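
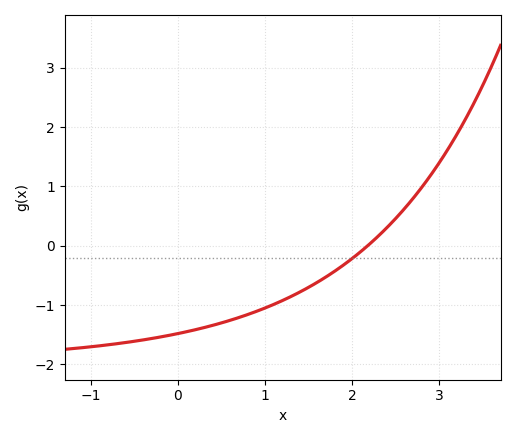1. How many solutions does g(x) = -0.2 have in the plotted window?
1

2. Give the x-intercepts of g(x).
2.18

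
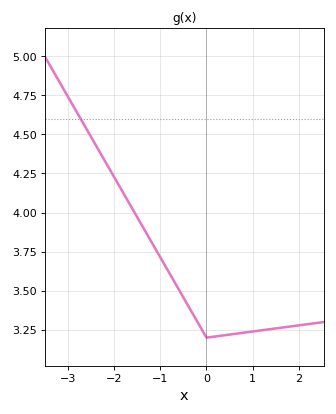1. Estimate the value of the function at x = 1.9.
3.25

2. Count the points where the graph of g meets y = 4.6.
1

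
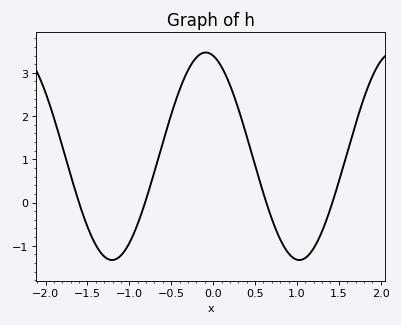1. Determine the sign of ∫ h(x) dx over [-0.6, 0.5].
positive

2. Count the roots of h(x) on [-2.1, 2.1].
4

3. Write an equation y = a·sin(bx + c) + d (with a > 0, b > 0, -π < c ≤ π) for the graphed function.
y = 2.4sin(2.81x + 1.82) + 1.07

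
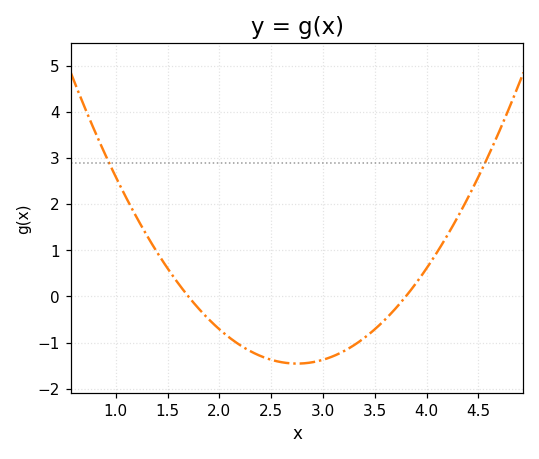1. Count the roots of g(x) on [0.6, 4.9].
2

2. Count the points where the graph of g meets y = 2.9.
2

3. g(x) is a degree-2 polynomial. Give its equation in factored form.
y = 1.32(x - 1.7)(x - 3.8)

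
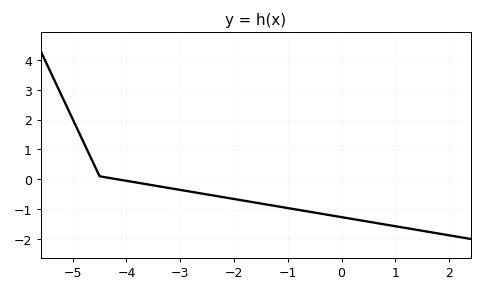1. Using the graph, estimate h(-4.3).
0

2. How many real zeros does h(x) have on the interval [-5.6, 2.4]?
1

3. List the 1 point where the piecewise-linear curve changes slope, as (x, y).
(-4.5, 0.1)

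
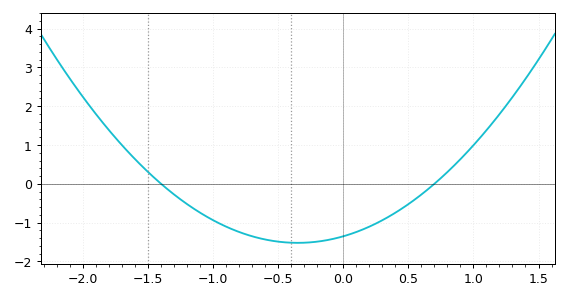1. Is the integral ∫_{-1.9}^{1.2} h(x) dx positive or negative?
negative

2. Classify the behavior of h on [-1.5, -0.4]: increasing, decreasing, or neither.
decreasing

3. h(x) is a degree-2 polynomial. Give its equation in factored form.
y = 1.38(x + 1.4)(x - 0.7)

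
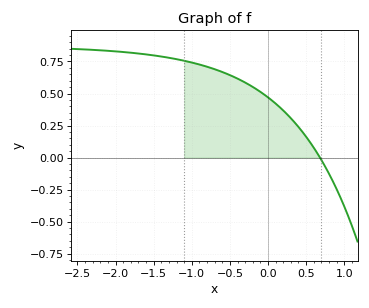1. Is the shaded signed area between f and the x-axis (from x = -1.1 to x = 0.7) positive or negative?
positive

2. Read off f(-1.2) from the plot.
0.768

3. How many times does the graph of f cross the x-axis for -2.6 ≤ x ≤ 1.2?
1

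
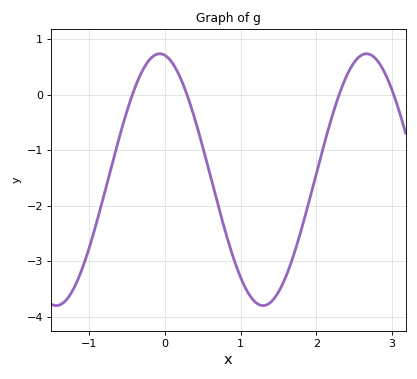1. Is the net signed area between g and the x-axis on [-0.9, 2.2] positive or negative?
negative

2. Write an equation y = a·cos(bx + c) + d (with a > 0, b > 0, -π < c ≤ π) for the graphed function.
y = 2.27cos(2.3x + 0.16) - 1.53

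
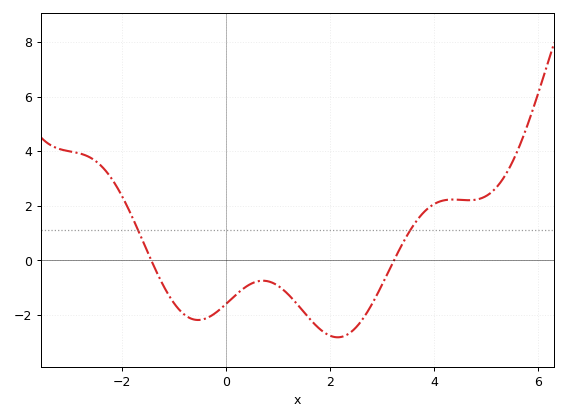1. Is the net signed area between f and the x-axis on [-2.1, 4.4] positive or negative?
negative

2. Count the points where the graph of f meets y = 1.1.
2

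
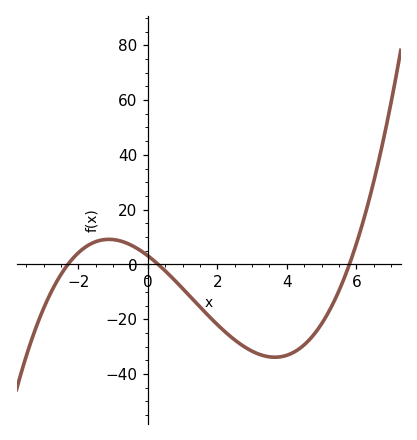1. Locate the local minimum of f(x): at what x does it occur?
3.6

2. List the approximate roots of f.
-2.4, 0.4, 5.8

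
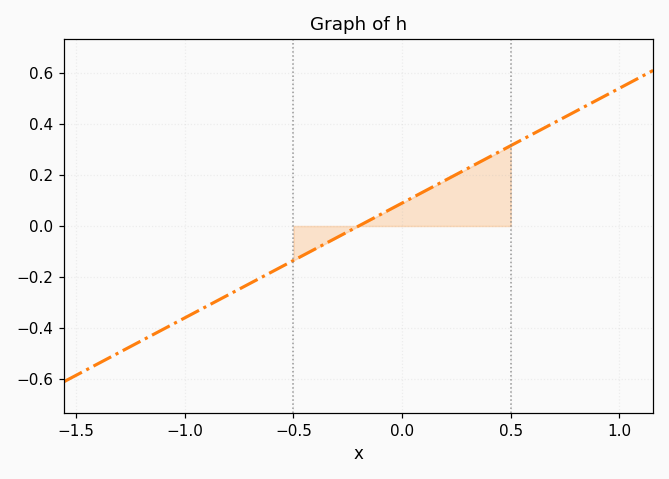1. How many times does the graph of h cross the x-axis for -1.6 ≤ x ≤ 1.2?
1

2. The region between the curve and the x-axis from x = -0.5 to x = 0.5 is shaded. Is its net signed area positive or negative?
positive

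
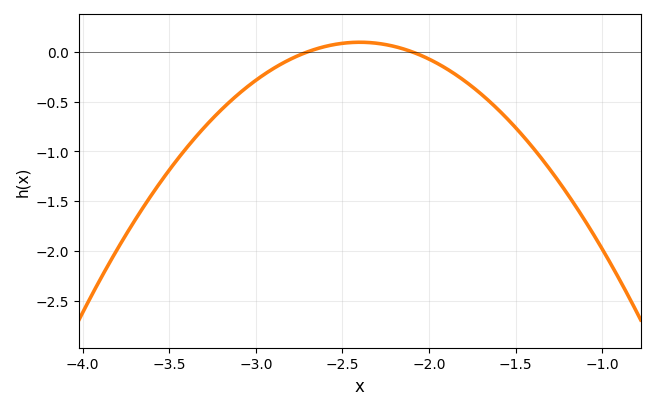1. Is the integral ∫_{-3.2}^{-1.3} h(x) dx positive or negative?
negative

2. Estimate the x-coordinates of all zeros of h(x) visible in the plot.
-2.7, -2.1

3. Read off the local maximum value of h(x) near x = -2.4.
0.1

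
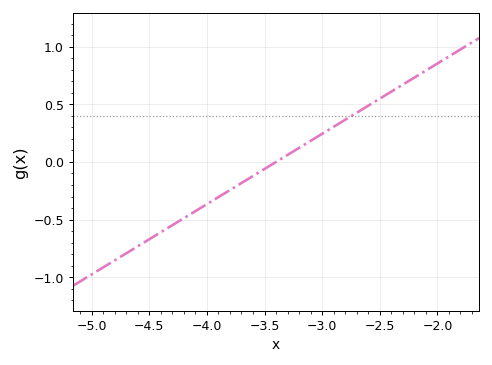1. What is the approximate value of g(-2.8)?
0.366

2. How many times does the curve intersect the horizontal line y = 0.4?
1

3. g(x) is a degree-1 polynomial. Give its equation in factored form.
y = 0.61(x + 3.4)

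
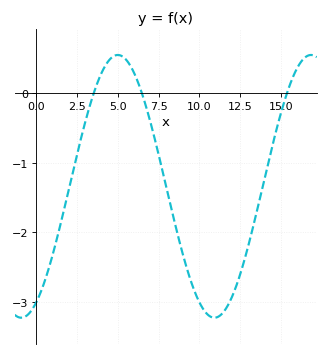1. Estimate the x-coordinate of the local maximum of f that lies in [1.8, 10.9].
5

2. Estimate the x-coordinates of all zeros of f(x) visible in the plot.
3.5, 6.5, 15.5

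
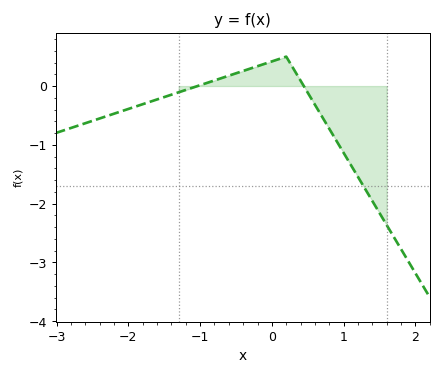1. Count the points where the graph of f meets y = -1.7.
1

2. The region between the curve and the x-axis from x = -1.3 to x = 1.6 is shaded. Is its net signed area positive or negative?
negative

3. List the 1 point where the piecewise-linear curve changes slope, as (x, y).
(0.2, 0.5)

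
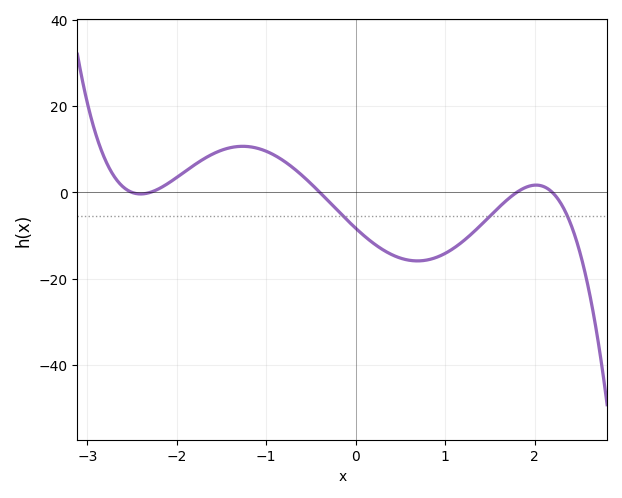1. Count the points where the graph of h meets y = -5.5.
3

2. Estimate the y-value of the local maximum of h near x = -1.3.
10.7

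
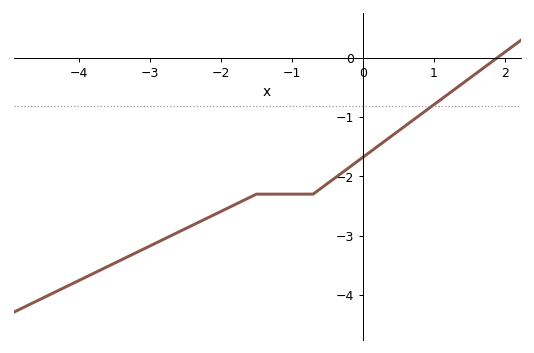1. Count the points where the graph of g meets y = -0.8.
1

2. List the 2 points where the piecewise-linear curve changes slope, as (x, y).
(-1.5, -2.3); (-0.7, -2.3)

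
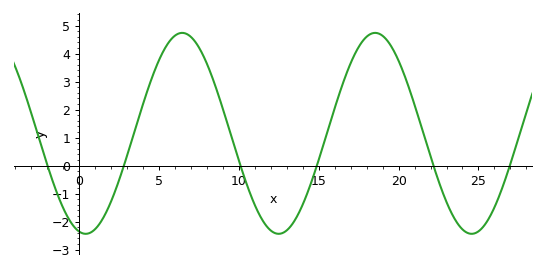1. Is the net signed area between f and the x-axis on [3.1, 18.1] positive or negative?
positive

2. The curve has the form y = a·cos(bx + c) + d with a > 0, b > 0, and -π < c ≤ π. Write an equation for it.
y = 3.59cos(0.52x + 2.93) + 1.15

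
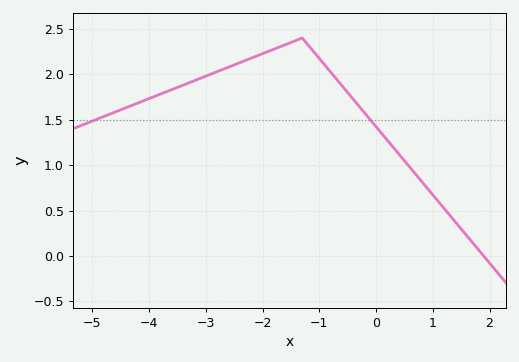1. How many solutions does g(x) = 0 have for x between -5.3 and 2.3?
1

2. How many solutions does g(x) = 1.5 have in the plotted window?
2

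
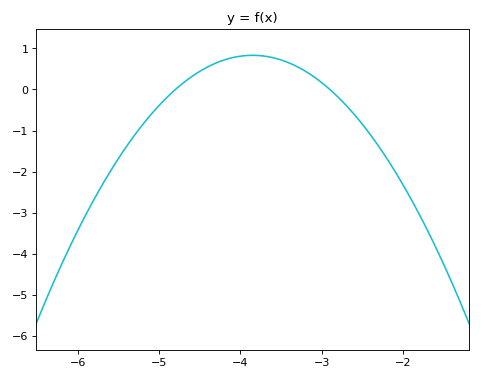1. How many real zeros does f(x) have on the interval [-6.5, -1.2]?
2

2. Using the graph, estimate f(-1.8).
-3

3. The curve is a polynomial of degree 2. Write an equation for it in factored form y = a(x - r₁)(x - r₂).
y = -0.92(x + 4.8)(x + 2.9)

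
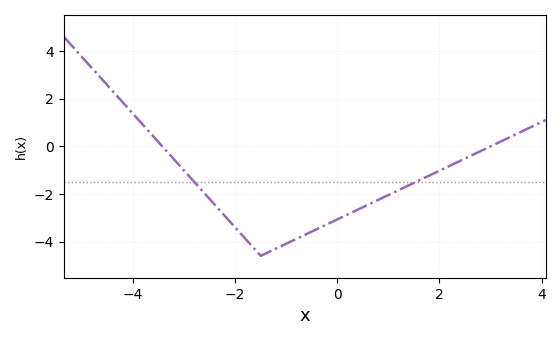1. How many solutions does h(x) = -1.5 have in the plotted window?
2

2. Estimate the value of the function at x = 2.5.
-0.516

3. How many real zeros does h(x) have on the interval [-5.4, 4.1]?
2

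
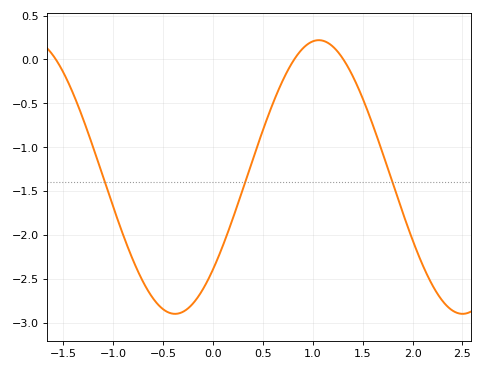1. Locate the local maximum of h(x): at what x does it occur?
1.06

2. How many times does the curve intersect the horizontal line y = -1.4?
3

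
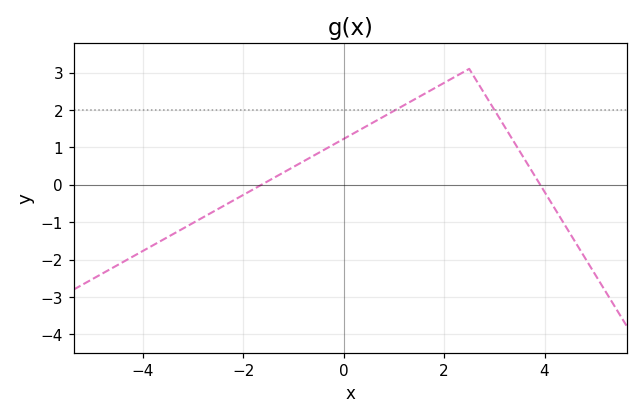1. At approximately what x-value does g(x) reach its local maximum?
2.5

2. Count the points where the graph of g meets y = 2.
2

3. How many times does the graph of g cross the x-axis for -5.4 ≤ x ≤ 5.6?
2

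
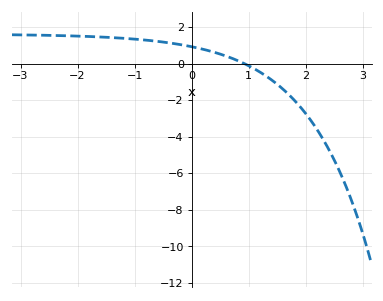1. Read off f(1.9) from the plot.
-2.35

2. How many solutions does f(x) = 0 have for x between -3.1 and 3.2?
1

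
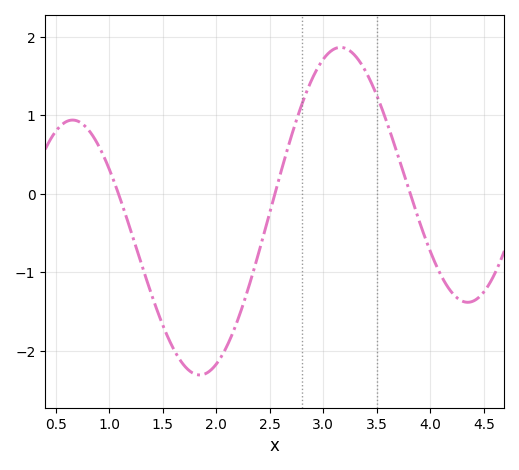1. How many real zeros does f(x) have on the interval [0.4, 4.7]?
3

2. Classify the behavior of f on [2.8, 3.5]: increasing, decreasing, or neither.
neither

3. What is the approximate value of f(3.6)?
0.886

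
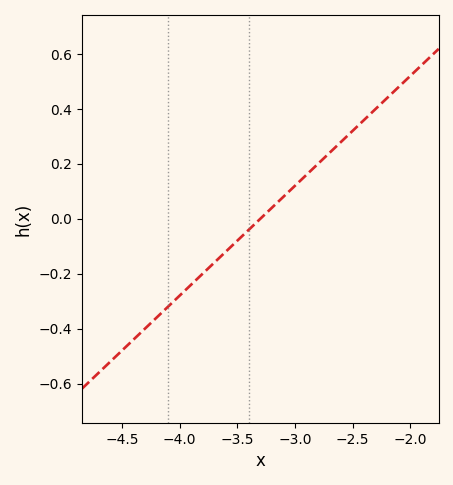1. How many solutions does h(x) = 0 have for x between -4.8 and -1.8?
1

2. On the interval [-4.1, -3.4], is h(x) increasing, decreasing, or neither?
increasing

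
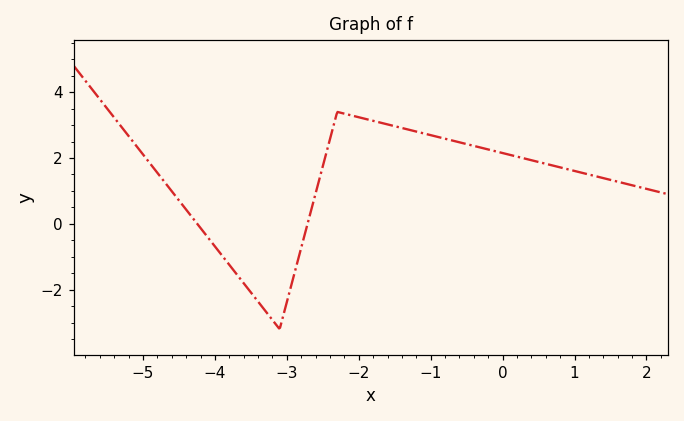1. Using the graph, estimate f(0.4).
1.93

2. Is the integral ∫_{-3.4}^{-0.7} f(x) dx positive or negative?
positive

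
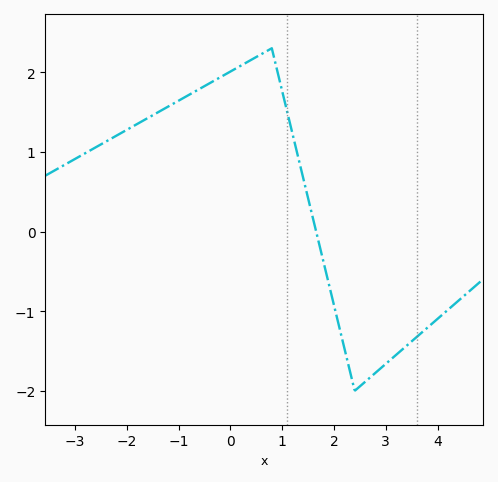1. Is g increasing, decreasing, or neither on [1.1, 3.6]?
neither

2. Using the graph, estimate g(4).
-1.1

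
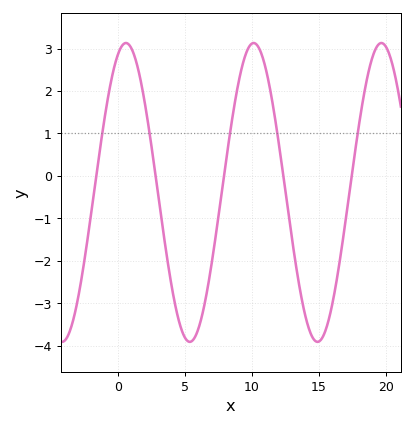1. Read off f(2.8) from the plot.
0.044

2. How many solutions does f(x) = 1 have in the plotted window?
5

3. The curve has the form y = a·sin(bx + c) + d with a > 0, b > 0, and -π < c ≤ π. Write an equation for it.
y = 3.52sin(0.66x + 1.17) - 0.39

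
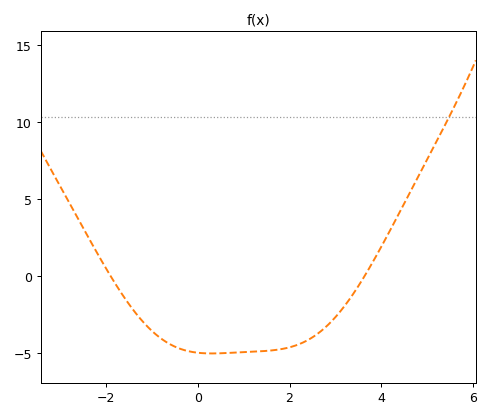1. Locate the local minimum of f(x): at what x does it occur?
0.4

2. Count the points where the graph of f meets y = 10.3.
1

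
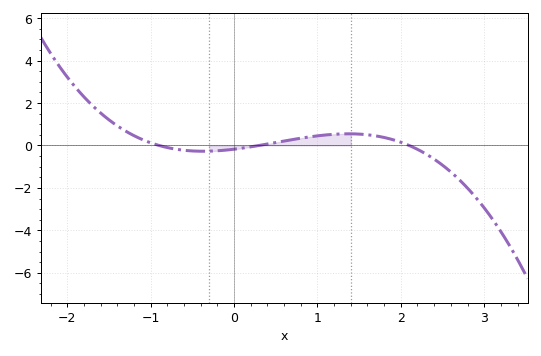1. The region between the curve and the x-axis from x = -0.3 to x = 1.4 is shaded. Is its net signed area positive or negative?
positive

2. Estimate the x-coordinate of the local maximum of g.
1.37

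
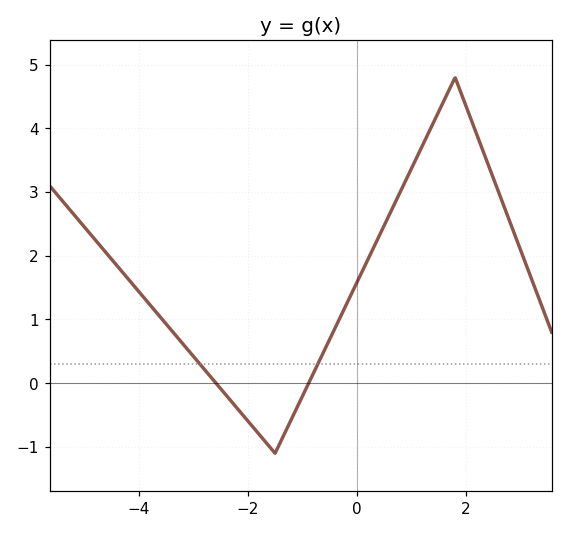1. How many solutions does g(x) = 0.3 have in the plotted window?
2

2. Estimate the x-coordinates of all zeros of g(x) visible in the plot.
-2.6, -0.8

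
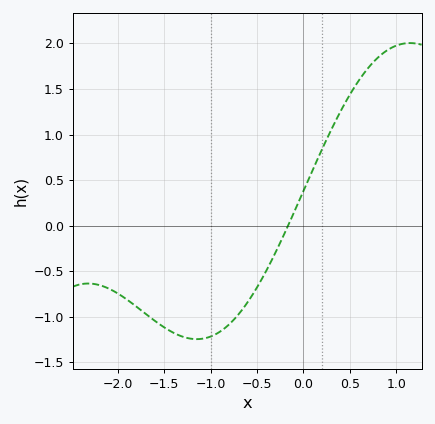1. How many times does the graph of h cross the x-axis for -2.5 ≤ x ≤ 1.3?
1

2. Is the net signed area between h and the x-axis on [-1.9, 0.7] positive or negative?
negative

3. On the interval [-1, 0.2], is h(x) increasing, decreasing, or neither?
increasing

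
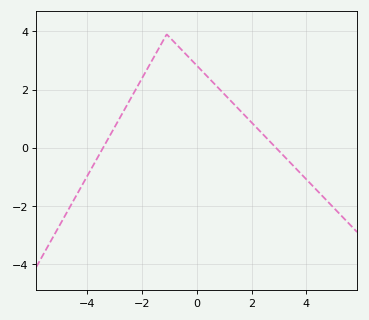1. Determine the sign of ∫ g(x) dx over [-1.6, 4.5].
positive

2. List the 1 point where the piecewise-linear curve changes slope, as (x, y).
(-1.1, 3.9)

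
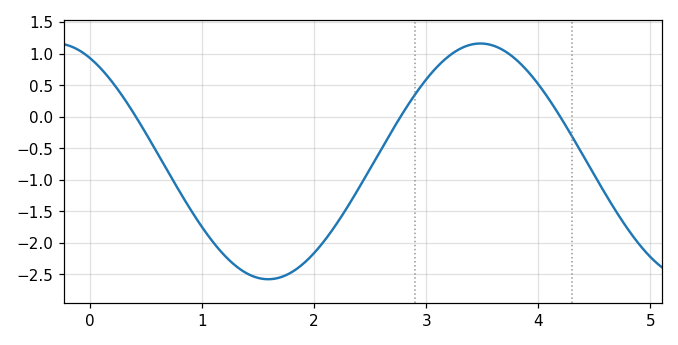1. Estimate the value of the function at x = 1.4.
-2.5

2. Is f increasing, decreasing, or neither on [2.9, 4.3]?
neither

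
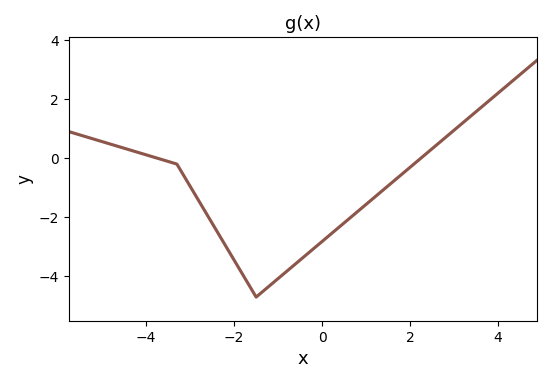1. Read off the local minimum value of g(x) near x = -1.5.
-4.7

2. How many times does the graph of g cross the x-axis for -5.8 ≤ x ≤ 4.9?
2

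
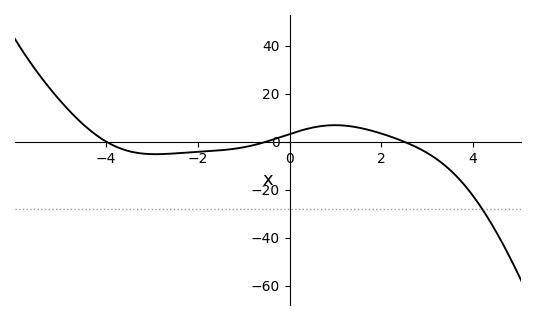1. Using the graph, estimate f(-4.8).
12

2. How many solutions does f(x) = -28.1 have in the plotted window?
1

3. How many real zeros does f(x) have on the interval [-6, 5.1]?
3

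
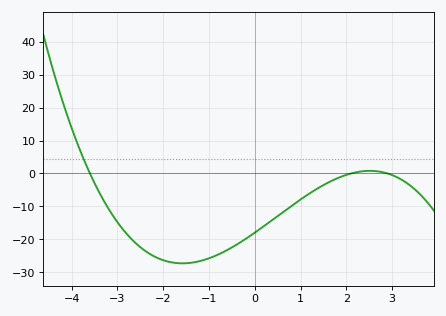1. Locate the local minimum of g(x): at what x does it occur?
-1.58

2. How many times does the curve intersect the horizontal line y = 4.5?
1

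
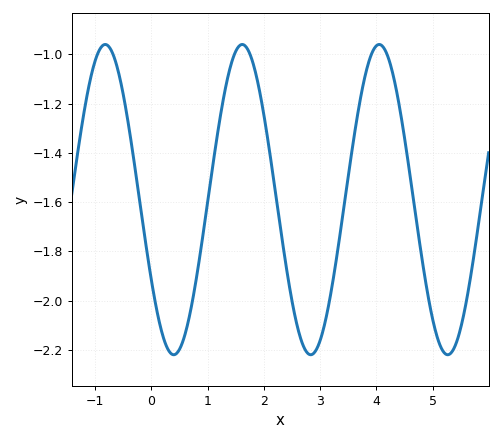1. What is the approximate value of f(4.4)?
-1.2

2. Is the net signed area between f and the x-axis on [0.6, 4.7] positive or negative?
negative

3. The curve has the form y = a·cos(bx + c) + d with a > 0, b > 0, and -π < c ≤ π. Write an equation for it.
y = 0.63cos(2.58x + 2.11) - 1.59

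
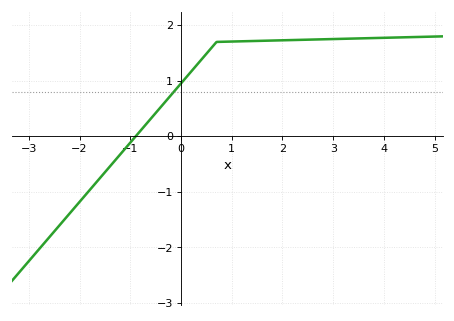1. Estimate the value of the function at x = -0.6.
0.314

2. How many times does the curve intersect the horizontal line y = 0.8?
1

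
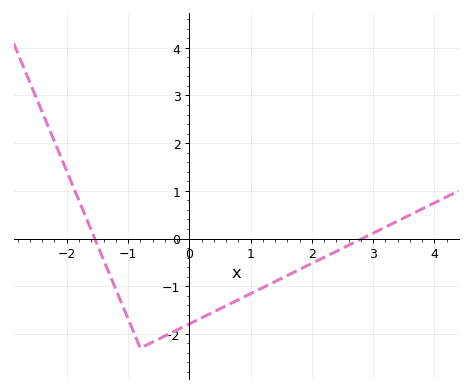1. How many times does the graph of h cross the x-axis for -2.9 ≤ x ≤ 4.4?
2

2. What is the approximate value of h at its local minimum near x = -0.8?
-2.3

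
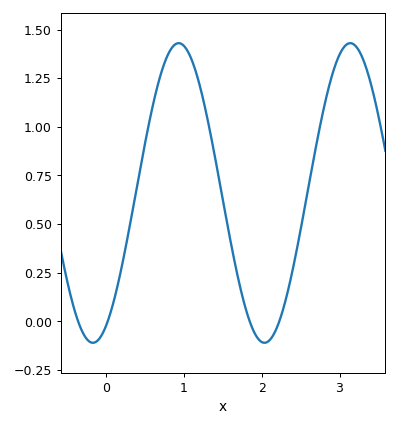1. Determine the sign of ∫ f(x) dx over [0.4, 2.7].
positive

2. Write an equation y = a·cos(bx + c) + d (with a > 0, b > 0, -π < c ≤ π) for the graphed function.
y = 0.77cos(2.9x - 2.7) + 0.66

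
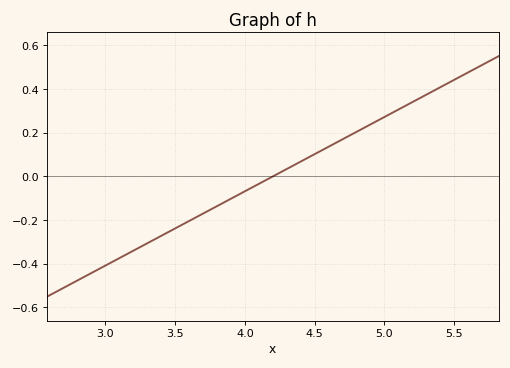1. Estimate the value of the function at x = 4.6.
0.14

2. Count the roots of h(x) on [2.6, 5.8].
1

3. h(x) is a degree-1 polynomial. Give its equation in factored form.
y = 0.34(x - 4.2)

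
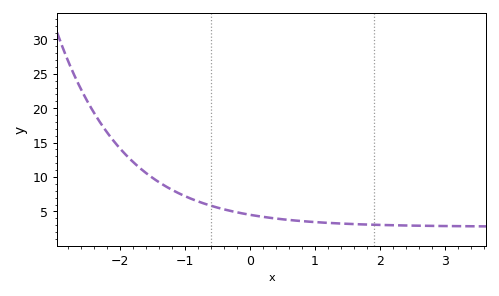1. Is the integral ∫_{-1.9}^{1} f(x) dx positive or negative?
positive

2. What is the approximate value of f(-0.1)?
4.5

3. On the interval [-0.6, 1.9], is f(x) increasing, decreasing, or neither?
decreasing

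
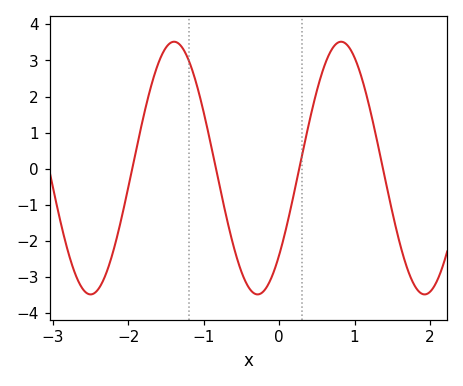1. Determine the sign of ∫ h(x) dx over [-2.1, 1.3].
positive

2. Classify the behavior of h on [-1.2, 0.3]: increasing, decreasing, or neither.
neither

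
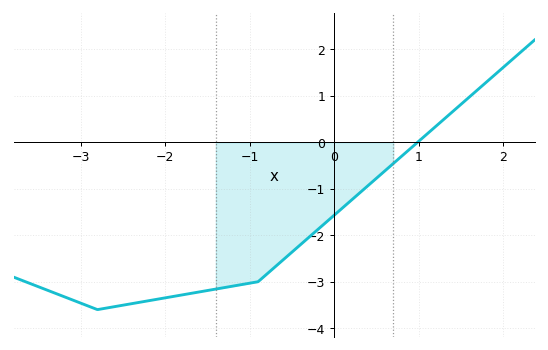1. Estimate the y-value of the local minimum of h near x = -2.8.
-3.6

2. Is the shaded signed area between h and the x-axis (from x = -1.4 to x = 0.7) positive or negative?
negative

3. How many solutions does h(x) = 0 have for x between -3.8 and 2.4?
1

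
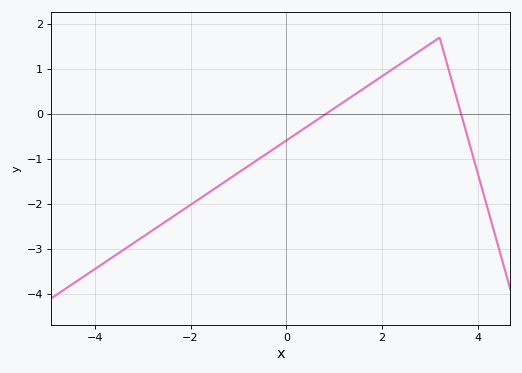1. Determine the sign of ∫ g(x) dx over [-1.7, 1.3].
negative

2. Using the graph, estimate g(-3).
-2.73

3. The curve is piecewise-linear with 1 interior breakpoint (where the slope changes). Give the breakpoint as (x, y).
(3.2, 1.7)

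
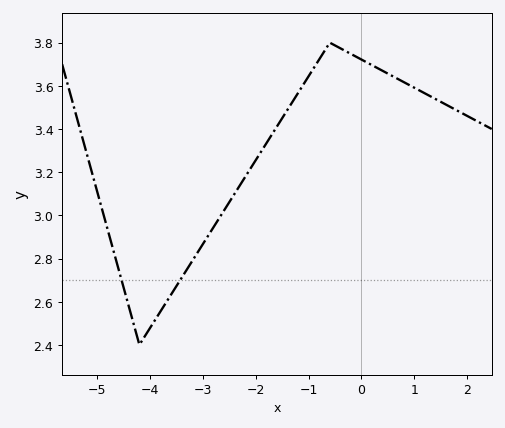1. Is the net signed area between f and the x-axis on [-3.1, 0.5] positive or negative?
positive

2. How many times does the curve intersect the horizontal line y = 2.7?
2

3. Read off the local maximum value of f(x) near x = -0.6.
3.8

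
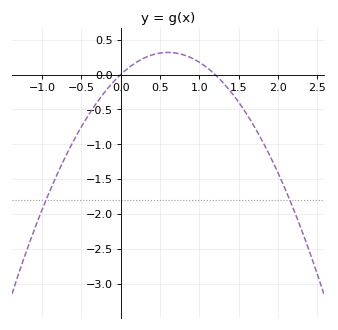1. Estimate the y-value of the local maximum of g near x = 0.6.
0.317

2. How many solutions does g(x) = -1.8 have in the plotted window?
2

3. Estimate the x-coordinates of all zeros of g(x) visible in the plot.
0, 1.2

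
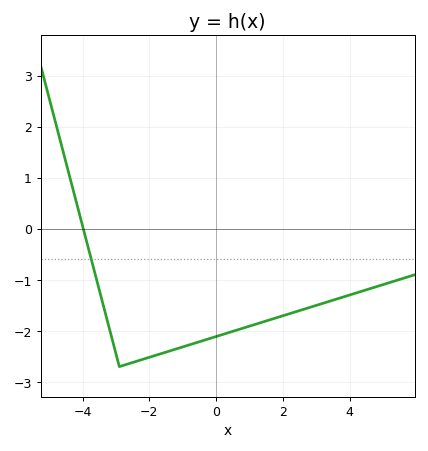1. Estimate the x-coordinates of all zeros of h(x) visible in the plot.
-3.98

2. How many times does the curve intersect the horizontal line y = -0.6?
1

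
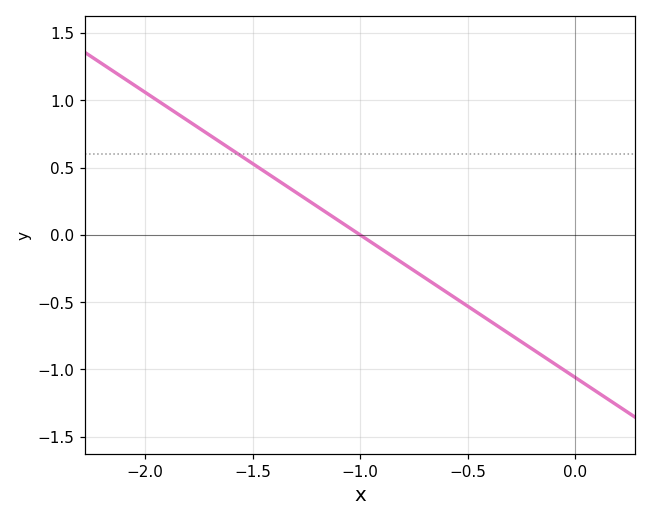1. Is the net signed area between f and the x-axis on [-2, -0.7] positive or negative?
positive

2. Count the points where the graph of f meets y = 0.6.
1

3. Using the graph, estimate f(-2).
1.05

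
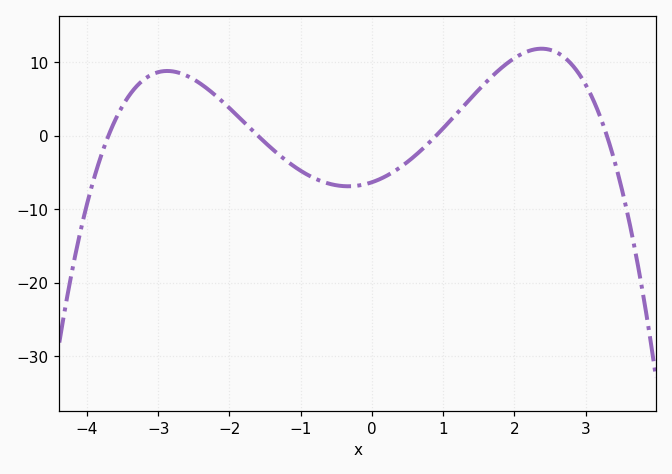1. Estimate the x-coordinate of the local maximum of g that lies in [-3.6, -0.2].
-2.8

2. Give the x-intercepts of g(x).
-3.8, -1.6, 0.8, 3.4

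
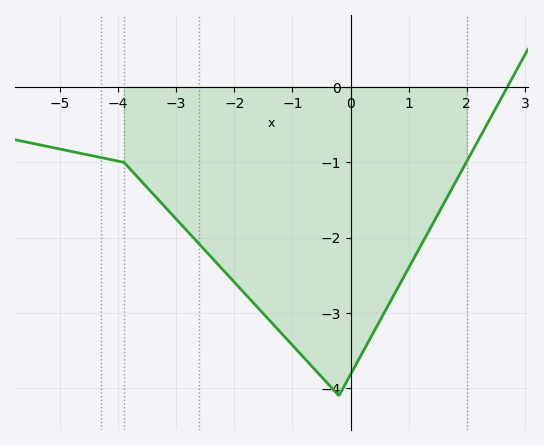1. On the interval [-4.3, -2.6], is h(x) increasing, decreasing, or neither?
decreasing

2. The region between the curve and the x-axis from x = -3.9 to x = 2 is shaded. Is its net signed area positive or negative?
negative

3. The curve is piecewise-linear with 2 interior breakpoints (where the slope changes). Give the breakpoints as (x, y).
(-3.9, -1); (-0.2, -4.1)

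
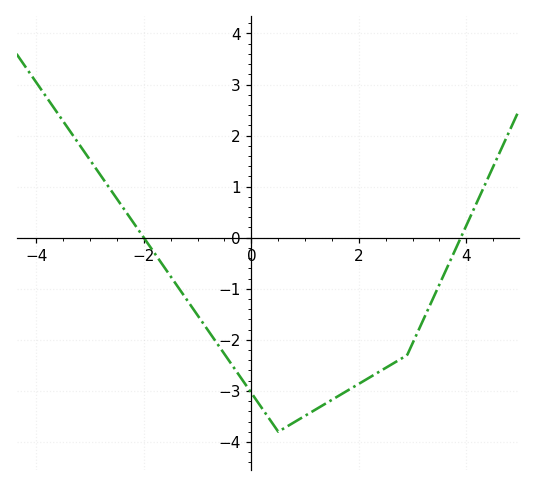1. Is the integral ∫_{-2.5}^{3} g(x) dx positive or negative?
negative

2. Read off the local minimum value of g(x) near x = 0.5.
-3.8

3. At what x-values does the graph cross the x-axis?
-2, 3.8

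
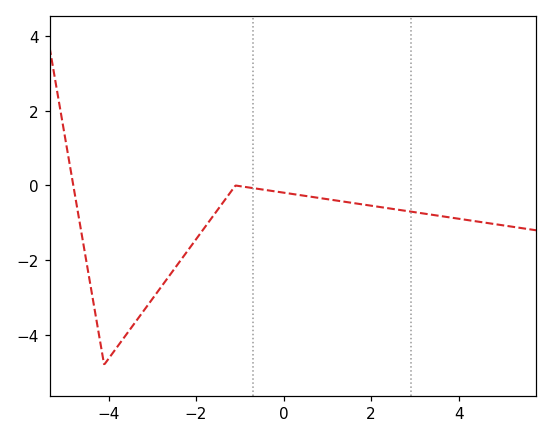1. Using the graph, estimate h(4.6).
-1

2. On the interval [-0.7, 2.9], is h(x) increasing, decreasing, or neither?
decreasing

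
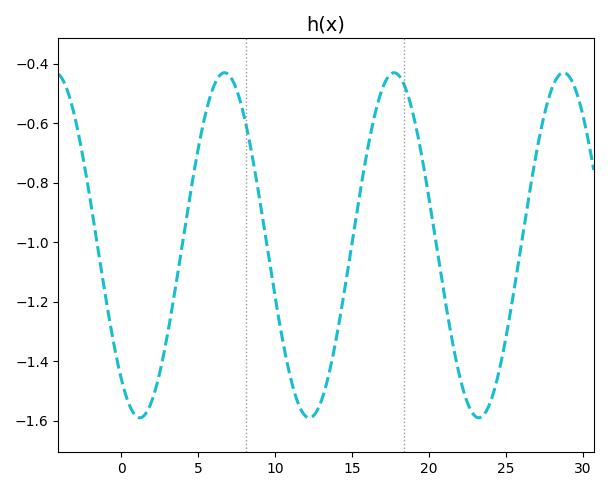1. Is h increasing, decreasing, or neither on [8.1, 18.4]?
neither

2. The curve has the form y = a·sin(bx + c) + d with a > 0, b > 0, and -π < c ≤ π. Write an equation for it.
y = 0.58sin(0.57x - 2.25) - 1.01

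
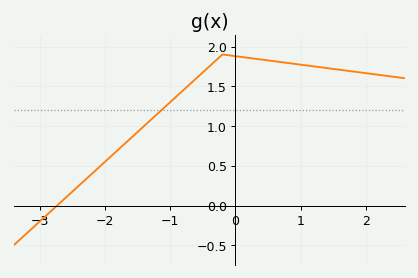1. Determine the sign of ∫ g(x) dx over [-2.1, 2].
positive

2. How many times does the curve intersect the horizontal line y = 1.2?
1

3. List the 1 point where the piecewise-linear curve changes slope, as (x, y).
(-0.2, 1.9)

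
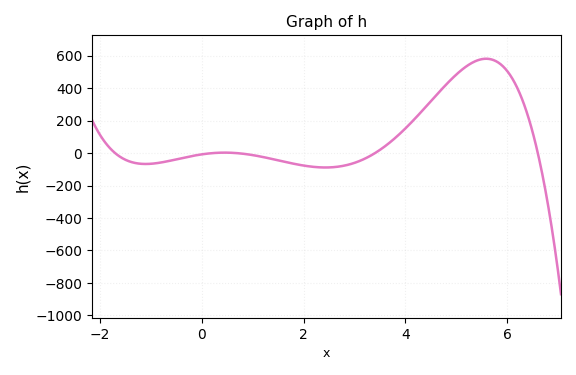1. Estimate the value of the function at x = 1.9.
-70.9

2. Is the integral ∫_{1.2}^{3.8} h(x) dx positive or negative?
negative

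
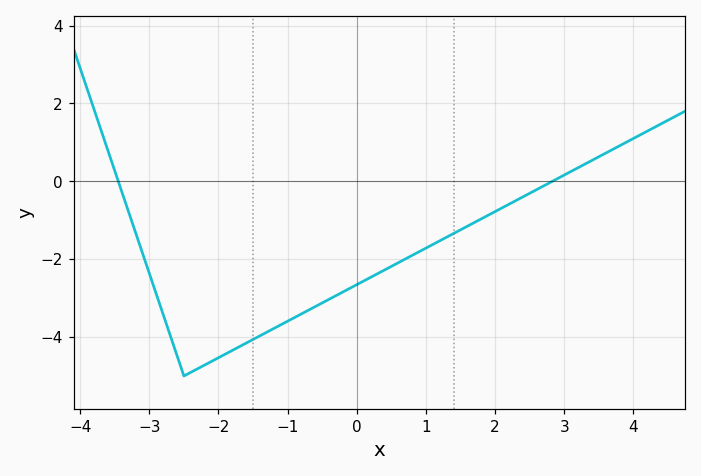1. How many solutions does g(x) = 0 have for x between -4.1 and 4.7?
2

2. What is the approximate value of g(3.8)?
1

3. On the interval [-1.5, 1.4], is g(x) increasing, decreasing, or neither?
increasing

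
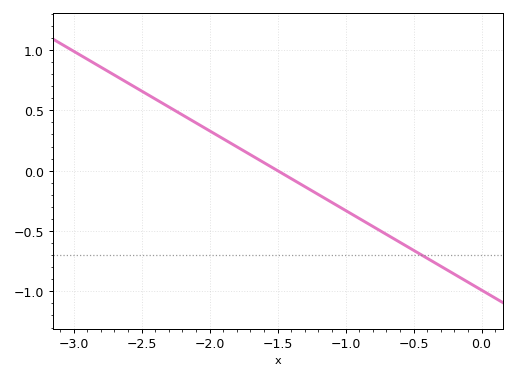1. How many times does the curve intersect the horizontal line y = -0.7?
1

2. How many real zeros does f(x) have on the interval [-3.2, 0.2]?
1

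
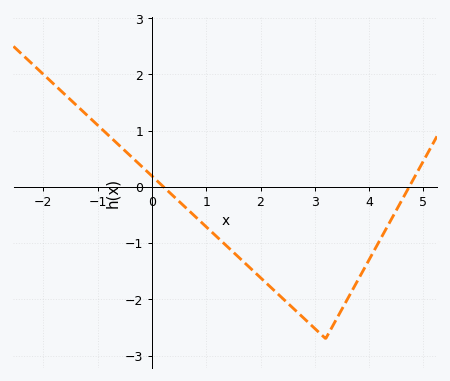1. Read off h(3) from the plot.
-2.52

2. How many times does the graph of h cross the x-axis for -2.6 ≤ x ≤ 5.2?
2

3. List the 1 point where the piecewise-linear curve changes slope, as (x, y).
(3.2, -2.7)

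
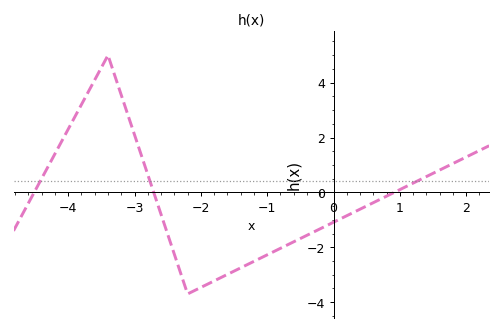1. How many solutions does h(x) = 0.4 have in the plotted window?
3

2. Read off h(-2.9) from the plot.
1.37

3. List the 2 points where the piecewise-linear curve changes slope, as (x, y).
(-3.4, 5); (-2.2, -3.7)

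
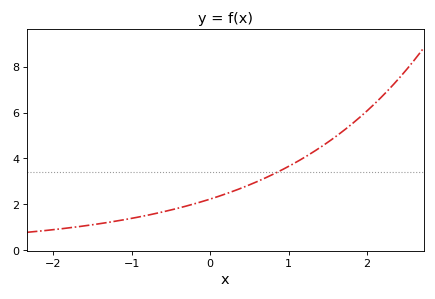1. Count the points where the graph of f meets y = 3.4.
1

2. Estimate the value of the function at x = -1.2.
1.2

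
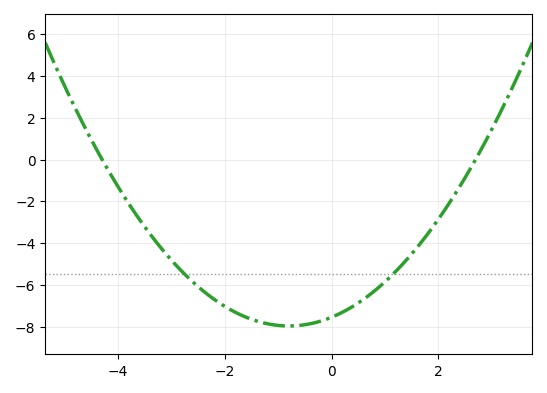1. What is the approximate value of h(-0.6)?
-7.94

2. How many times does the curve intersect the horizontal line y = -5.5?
2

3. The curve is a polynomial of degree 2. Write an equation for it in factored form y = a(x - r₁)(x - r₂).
y = 0.65(x + 4.3)(x - 2.7)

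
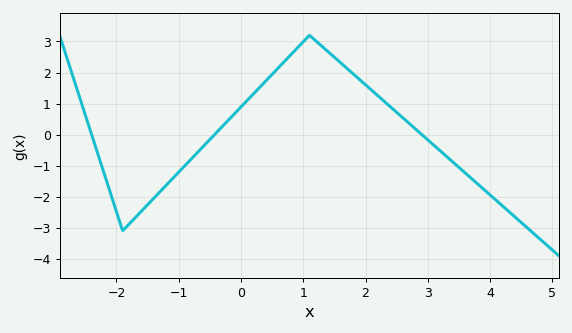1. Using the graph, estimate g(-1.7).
-2.7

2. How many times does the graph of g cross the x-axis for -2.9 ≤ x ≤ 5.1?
3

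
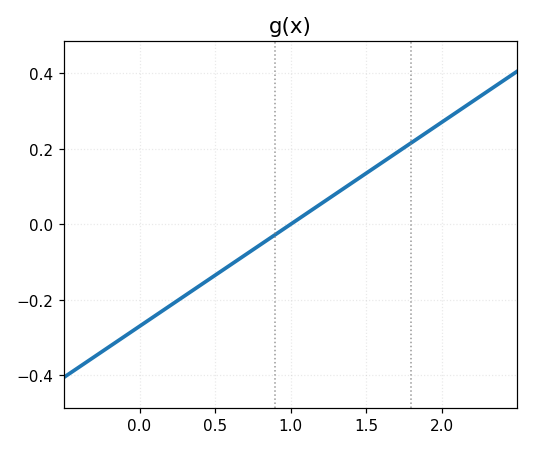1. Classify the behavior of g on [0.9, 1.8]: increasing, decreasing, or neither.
increasing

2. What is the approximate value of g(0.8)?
-0.054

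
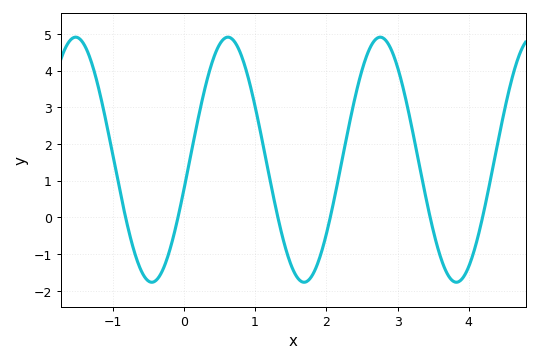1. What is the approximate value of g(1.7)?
-1.8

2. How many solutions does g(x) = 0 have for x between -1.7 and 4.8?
6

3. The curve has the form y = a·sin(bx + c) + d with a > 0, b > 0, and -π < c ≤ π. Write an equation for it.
y = 3.34sin(2.9x - 0.25) + 1.57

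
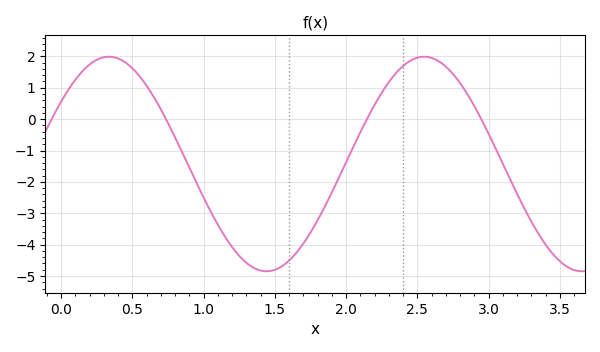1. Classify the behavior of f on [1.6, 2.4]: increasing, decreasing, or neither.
increasing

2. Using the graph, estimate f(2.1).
-0.417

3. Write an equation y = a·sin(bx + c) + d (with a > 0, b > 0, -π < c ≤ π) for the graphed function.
y = 3.42sin(2.84x + 0.62) - 1.43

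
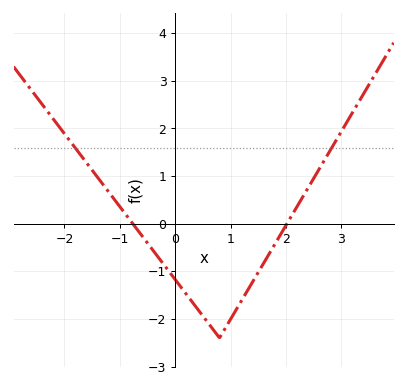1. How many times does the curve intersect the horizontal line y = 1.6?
2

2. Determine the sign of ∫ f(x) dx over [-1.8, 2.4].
negative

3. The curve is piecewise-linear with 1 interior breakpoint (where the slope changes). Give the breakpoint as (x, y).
(0.8, -2.4)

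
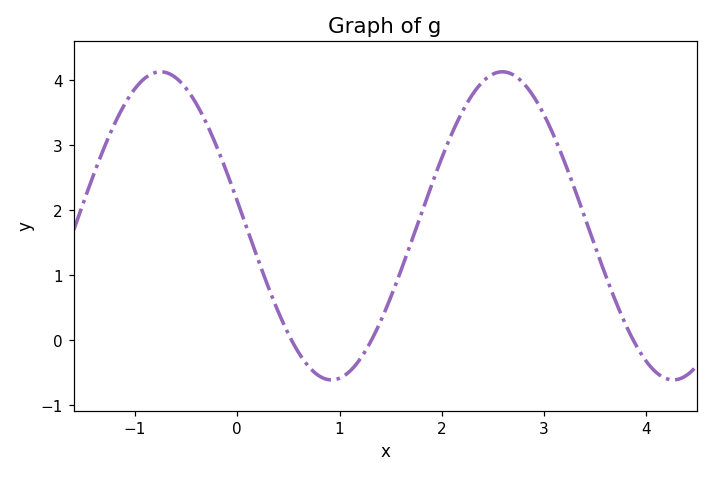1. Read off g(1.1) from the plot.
-0.5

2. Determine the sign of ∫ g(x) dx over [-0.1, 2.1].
positive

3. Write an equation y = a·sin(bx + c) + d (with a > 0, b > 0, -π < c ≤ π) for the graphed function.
y = 2.37sin(1.9x + 3) + 1.76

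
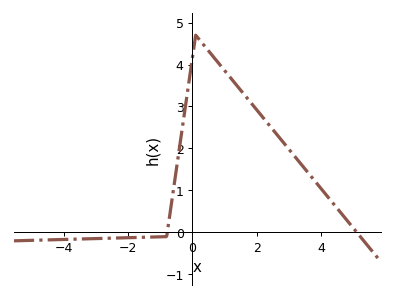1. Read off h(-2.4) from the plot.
-0.134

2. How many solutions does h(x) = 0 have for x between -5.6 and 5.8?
2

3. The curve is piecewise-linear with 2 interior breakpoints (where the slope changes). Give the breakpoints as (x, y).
(-0.8, -0.1); (0.1, 4.7)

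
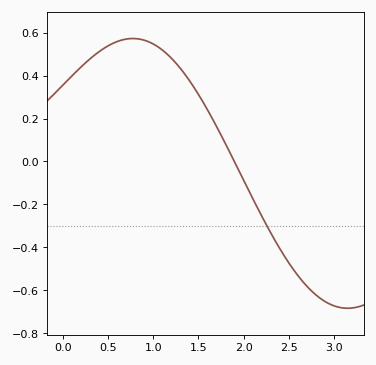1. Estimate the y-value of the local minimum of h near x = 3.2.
-0.683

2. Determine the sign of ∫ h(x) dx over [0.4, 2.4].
positive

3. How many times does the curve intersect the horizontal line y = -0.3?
1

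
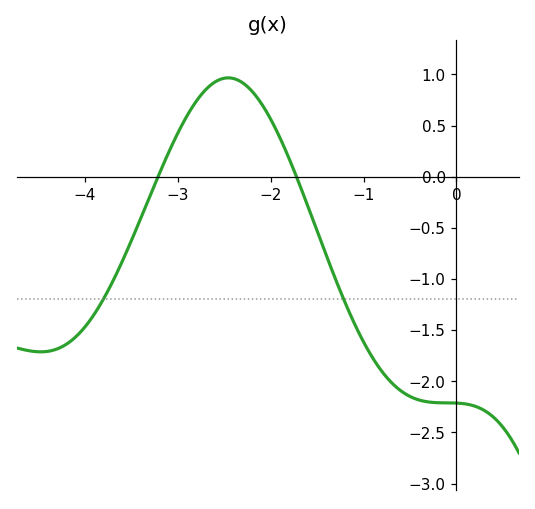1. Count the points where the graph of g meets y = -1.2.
2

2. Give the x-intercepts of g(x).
-3.2, -1.7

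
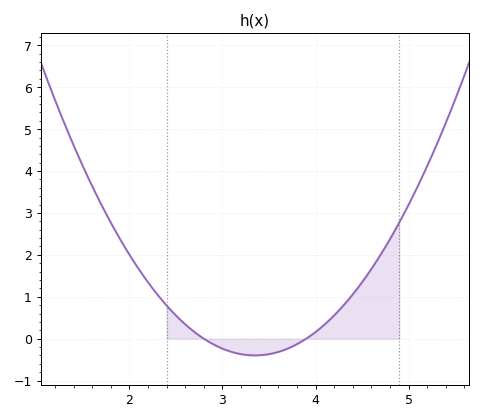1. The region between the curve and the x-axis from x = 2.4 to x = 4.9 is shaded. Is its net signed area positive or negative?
positive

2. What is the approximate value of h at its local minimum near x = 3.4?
-0.399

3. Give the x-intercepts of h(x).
2.8, 3.9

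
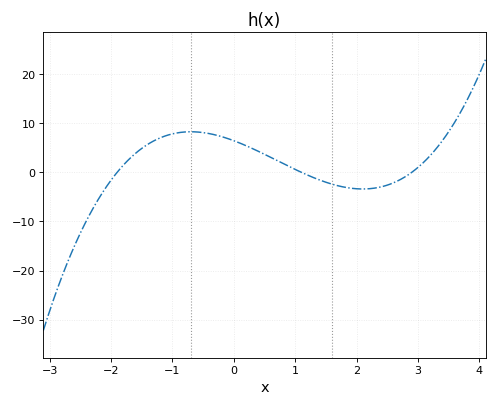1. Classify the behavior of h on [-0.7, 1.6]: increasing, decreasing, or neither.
decreasing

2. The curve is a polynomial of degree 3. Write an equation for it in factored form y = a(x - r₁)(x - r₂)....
y = 1.06(x + 1.9)(x - 1.1)(x - 2.9)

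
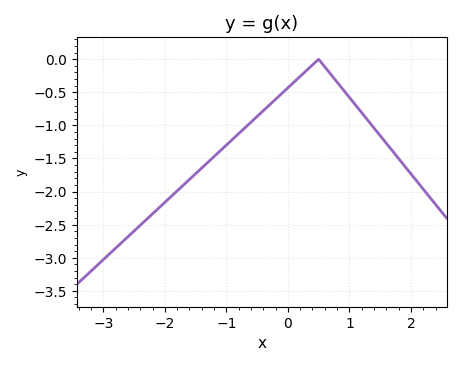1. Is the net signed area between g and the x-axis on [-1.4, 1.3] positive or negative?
negative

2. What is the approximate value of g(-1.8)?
-1.99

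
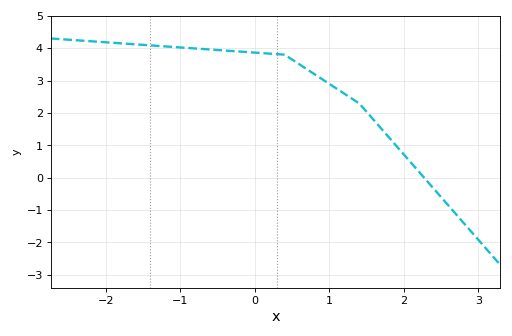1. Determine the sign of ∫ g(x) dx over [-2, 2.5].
positive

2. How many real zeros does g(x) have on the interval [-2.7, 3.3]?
1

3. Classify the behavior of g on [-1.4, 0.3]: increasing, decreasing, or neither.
decreasing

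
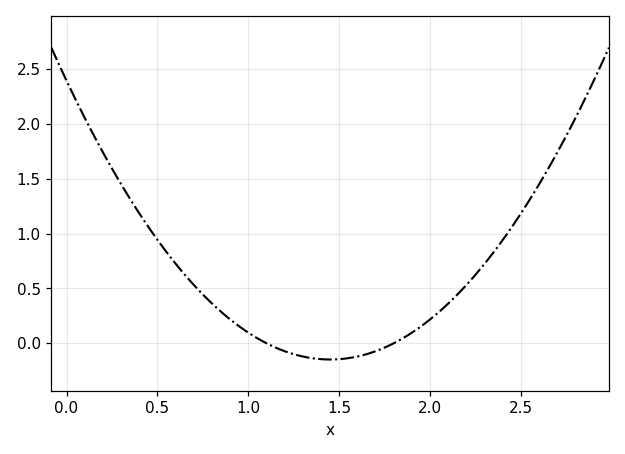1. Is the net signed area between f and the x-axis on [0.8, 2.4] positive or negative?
positive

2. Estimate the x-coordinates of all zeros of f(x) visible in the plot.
1.1, 1.8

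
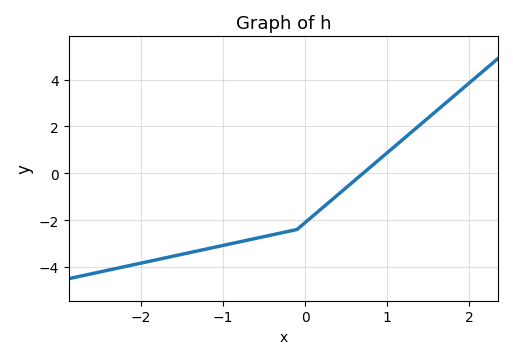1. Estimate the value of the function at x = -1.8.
-3.68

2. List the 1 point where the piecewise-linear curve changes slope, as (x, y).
(-0.1, -2.4)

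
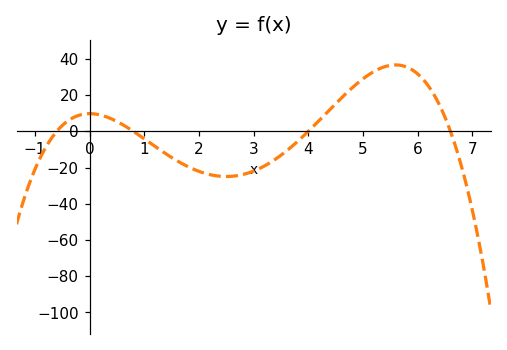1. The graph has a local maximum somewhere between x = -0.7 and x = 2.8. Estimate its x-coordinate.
0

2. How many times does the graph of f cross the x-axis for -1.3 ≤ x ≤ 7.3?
4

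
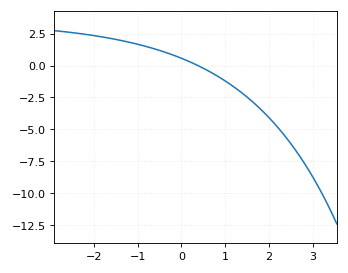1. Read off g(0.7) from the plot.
-0.6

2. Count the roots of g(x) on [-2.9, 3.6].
1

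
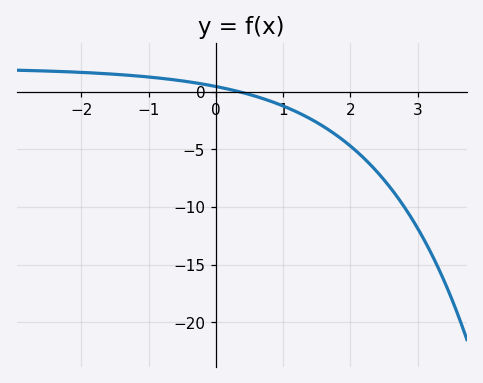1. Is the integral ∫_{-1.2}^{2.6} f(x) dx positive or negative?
negative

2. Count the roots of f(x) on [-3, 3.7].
1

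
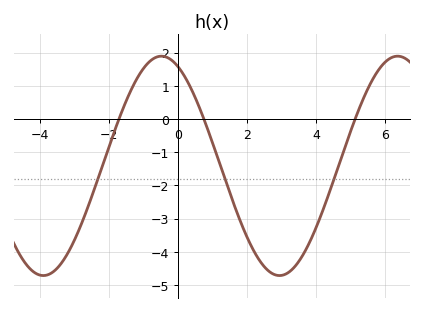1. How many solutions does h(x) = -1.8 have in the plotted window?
3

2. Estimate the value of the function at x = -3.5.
-4.5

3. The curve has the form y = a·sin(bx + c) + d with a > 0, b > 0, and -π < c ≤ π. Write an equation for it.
y = 3.3sin(0.92x + 2.01) - 1.41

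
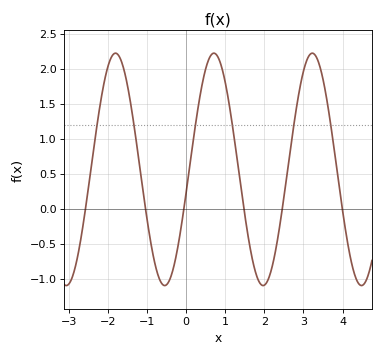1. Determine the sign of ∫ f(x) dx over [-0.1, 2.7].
positive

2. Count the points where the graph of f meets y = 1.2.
6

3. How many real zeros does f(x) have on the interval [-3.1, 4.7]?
6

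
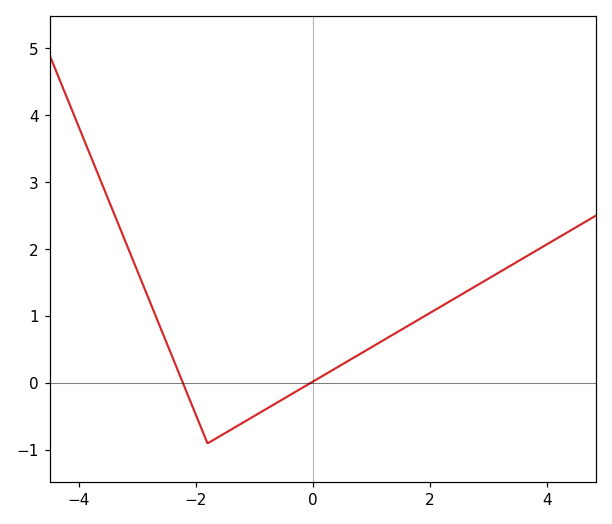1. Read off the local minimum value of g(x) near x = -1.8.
-0.9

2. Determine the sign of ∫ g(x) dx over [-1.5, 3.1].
positive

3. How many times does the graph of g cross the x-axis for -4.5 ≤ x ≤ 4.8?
2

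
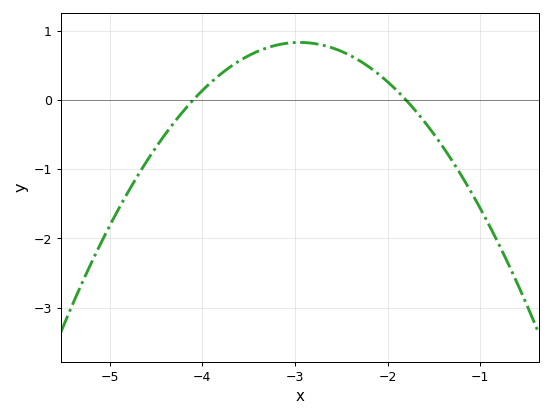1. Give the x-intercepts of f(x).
-4.1, -1.8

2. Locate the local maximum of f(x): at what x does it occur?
-2.95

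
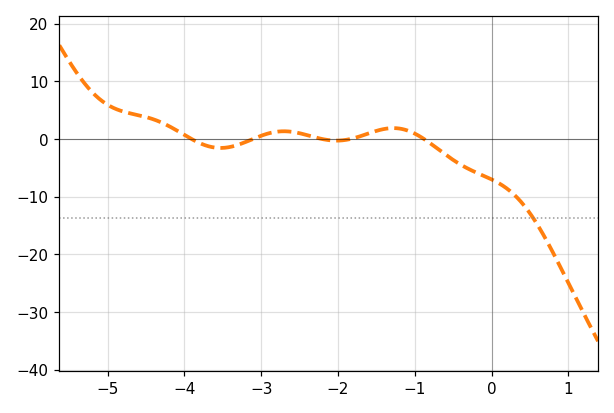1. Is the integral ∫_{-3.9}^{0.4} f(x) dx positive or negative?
negative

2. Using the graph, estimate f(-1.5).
1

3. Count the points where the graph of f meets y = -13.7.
1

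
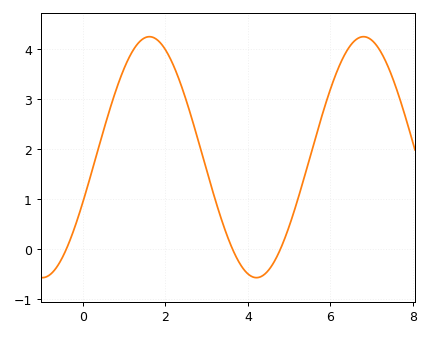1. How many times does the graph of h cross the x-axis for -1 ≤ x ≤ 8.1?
3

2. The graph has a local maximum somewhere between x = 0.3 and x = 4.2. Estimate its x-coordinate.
1.61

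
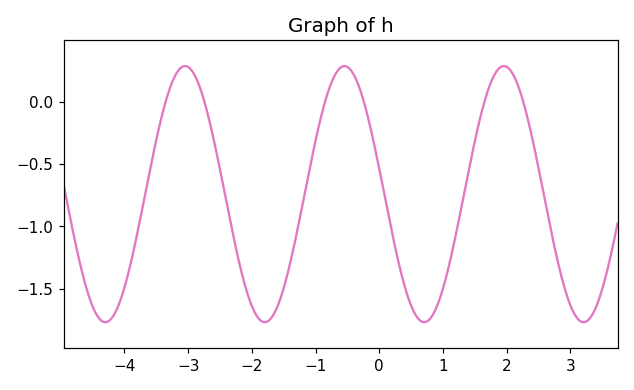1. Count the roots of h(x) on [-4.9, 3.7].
6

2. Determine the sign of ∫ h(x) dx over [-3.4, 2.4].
negative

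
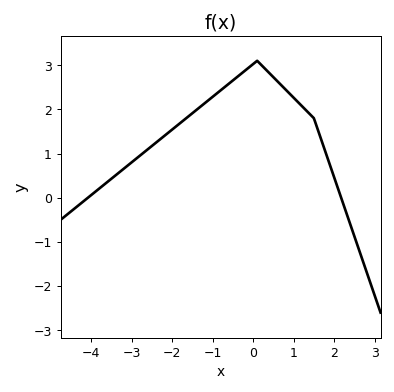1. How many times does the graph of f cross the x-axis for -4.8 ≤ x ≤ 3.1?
2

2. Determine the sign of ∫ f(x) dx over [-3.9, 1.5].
positive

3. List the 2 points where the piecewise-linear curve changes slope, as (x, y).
(0.1, 3.1); (1.5, 1.8)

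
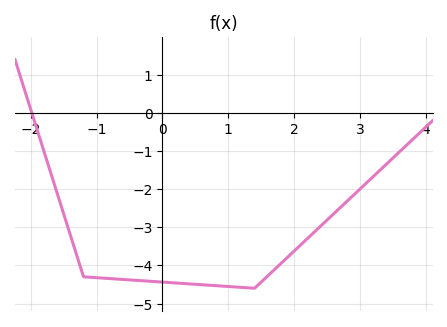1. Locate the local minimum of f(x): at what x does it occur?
1.4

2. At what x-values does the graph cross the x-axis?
-2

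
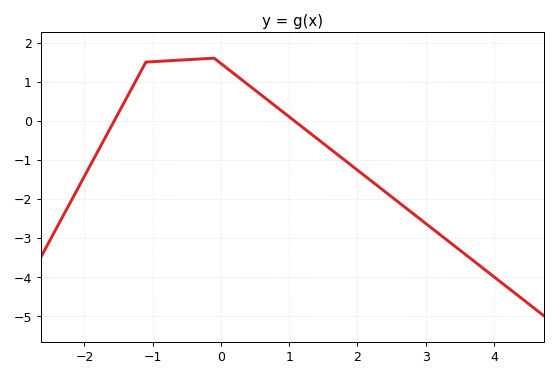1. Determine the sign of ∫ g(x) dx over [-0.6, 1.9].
positive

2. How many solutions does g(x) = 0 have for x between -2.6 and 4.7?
2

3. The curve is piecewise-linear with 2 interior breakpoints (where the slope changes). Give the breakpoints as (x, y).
(-1.1, 1.5); (-0.1, 1.6)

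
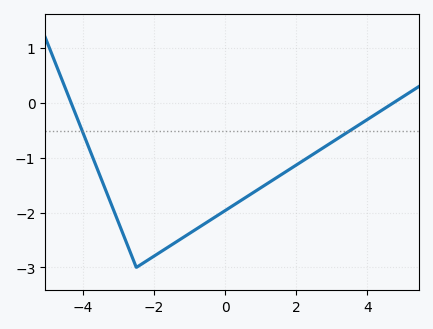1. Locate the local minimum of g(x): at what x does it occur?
-2.4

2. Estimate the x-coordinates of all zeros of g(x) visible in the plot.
-4.4, 4.8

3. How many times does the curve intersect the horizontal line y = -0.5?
2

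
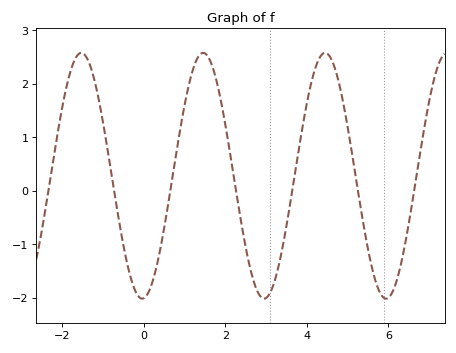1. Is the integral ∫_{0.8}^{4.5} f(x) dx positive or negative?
positive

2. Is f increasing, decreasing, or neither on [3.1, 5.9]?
neither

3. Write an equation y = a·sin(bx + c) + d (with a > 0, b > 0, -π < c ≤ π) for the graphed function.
y = 2.3sin(2.1x - 1.49) + 0.28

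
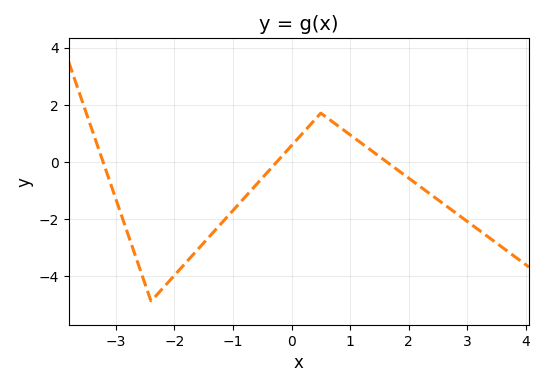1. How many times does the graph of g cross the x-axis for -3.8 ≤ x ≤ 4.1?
3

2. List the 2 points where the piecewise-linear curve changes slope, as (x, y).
(-2.4, -4.9); (0.5, 1.7)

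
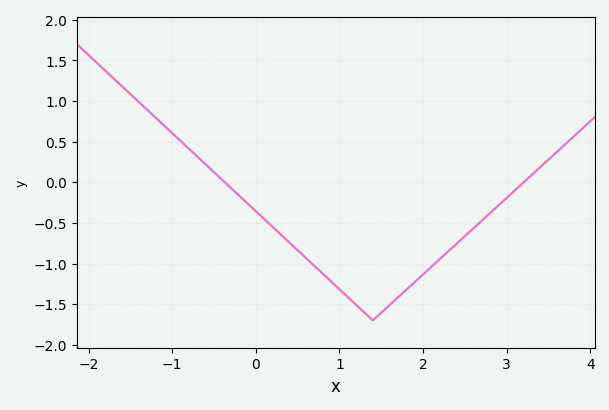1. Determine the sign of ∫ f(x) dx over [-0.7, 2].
negative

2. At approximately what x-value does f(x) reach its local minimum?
1.4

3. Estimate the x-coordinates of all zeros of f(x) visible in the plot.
-0.4, 3.2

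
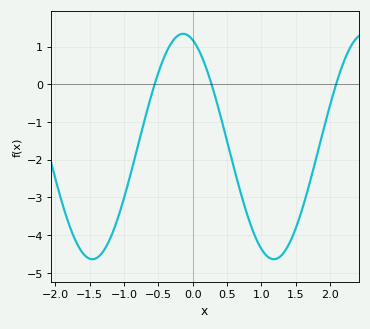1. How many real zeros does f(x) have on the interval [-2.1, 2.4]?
3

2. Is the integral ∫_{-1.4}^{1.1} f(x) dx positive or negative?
negative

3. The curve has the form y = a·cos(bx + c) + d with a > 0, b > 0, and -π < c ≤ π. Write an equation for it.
y = 2.99cos(2.38x + 0.332) - 1.65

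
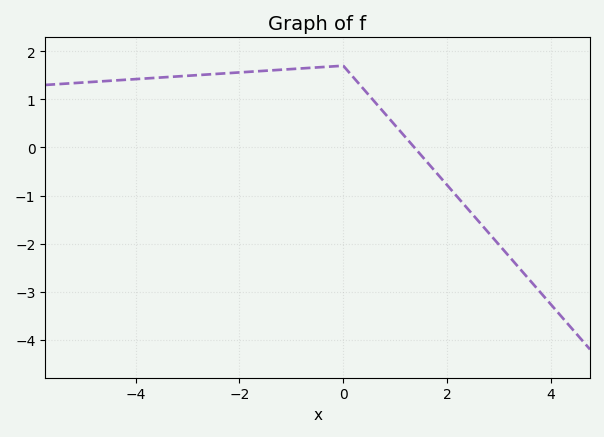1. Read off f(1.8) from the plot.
-0.5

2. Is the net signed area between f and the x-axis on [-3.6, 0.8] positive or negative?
positive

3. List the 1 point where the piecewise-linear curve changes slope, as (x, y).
(0, 1.7)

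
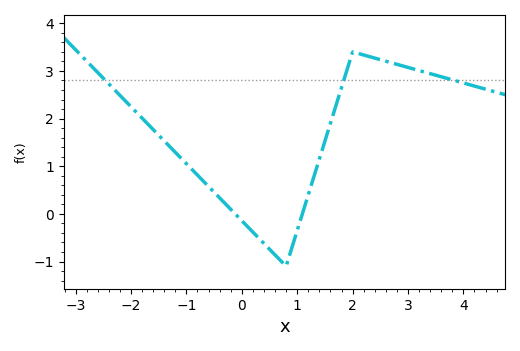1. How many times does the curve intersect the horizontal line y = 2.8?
3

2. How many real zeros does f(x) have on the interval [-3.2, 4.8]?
2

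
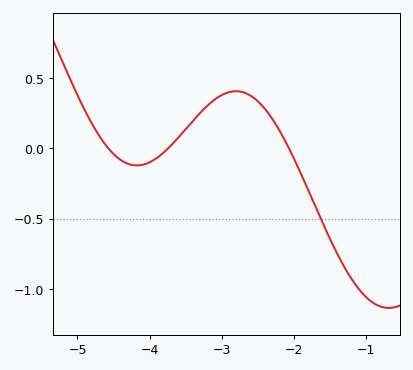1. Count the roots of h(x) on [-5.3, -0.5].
3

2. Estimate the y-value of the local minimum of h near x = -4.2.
-0.121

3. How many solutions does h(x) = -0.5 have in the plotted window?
1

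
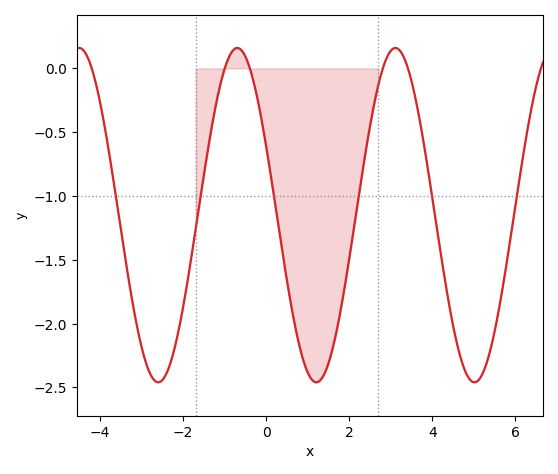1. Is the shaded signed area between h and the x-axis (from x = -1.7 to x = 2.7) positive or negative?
negative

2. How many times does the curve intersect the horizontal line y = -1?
6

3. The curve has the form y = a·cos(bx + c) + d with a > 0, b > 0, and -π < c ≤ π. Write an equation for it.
y = 1.31cos(1.6x + 1.2) - 1.15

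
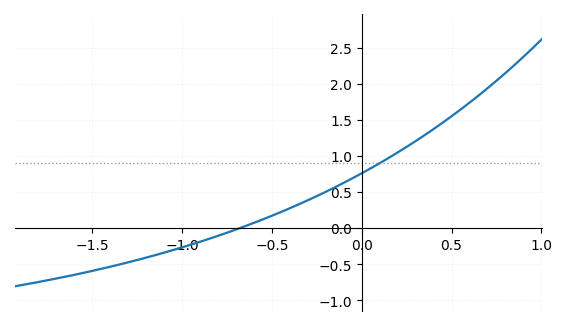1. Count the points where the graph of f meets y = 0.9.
1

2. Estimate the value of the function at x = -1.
-0.25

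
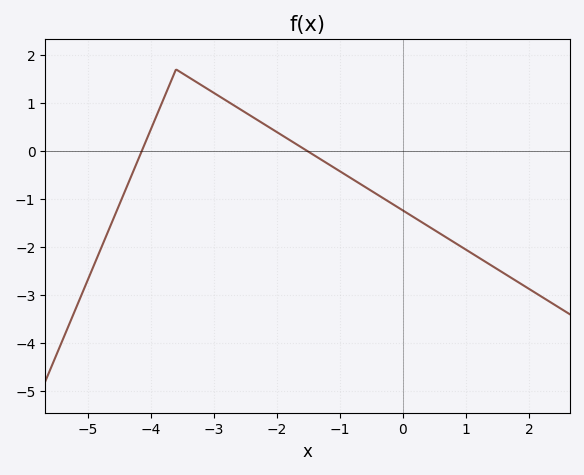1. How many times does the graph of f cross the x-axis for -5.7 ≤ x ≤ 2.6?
2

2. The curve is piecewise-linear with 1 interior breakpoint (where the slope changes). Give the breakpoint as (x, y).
(-3.6, 1.7)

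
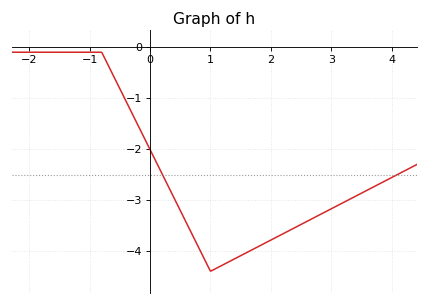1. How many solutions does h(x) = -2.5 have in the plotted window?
2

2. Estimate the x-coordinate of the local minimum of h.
1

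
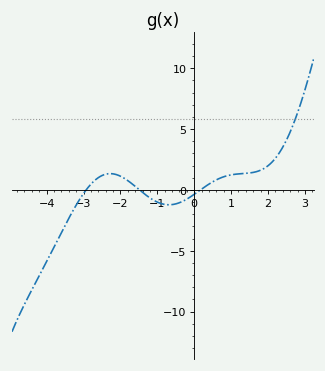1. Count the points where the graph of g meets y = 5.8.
1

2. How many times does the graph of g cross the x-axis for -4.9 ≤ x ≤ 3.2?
3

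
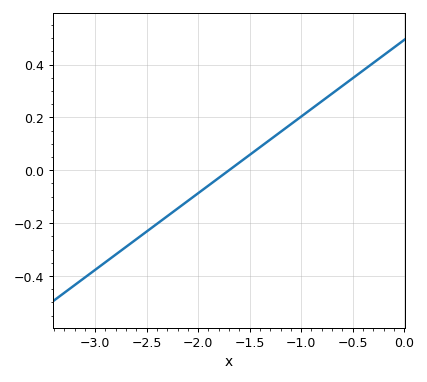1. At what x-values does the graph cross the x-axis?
-1.7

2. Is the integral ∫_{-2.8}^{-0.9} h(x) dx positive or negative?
negative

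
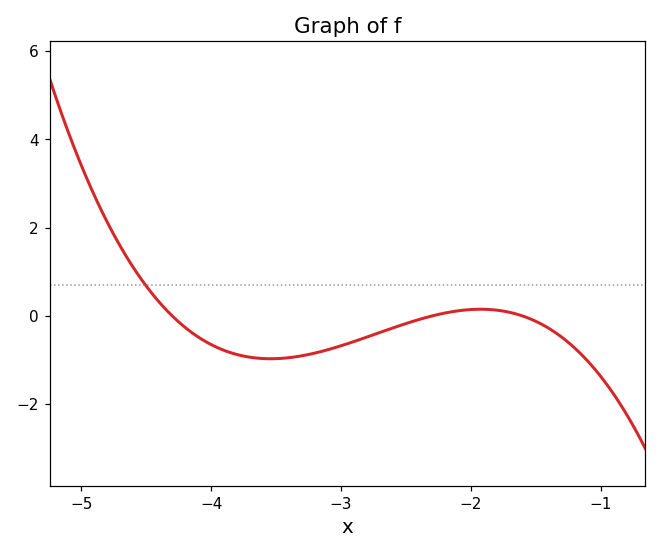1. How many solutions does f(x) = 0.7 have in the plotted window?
1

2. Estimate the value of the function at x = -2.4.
-0.081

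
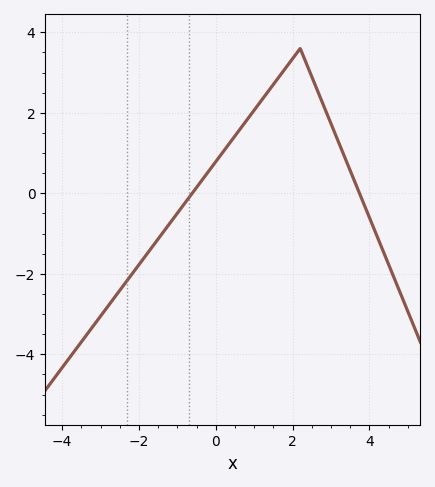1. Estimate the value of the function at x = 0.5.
1.43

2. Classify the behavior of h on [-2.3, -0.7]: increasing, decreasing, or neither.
increasing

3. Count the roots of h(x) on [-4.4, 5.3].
2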